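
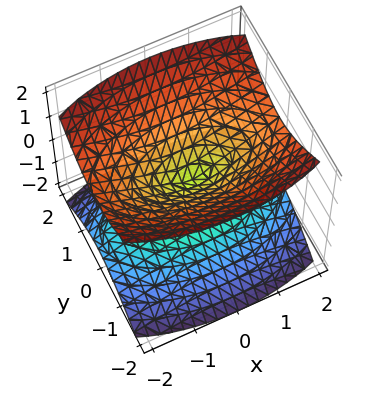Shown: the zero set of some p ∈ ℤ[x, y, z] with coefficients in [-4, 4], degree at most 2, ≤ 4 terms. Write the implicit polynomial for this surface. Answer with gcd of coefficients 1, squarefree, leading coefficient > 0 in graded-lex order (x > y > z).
1. There are 2 components.
2. The degree is 2 — two nappes meeting at a single point; a quadric.
3. Symmetries: it's symmetric under z → −z, forcing even powers of z; it's symmetric under x → −x, forcing even powers of x; the y ↦ −y reflection is a symmetry, so y appears only in even powers.
4. From the visible intercepts: one y-axis crossing is at y = 0; it meets the x-axis at x = 0 (among the integer gridlines).
5. The integer polynomial consistent with all of this is the stated p.

x^2 + 3*y^2 - 3*z^2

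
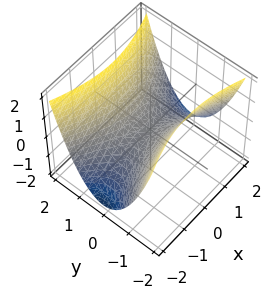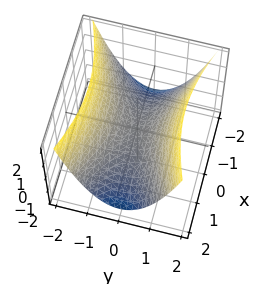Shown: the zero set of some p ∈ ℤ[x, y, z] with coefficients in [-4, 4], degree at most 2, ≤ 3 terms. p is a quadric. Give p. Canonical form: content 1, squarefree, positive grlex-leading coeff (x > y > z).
x^2 - 3*y^2 + 3*z

First, deg p = 2.
Next, symmetries: mirror symmetry x ↦ −x ⇒ only even powers of x; the y ↦ −y reflection is a symmetry, so y appears only in even powers.
Next, from the visible intercepts: it meets the x-axis at x = 0 (among the integer gridlines); it meets the z-axis at z = 0 (among the integer gridlines); one y-axis crossing is at y = 0.
Finally, together with the visible shape, these determine p as stated.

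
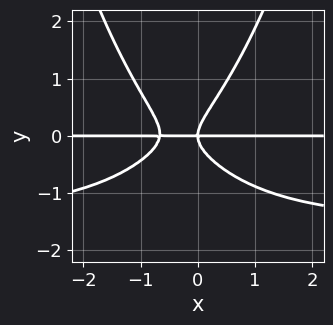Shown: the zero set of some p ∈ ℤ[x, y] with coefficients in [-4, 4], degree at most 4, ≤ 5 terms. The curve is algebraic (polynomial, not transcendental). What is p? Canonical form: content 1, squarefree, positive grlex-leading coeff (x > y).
2*x^2*y^2 + 3*x^2*y + x*y^2 - 3*y^3 + 2*x*y

(a) Degree: the shape is more complex than any degree-3 curve, so deg p = 4.
(b) Observable constraints: the visible x-axis segment lies entirely on the curve; it crosses the y-axis at the gridline y = 0.
(c) Together with the visible shape, these determine p as stated.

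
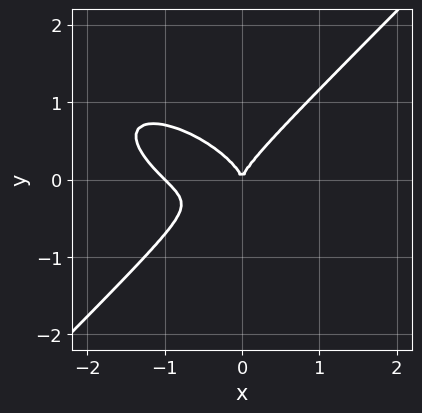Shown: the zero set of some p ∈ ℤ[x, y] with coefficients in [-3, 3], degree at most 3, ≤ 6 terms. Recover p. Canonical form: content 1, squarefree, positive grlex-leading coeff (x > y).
x^3 + x^2*y - 2*y^3 + x^2

(a) The degree is 3 — a generic line meets the curve in up to 3 points.
(b) Against the integer gridlines: it meets the y-axis at y = 0 (among the integer gridlines); the x-axis gridline crossings are at x ∈ {-1, 0}.
(c) Putting this together gives p.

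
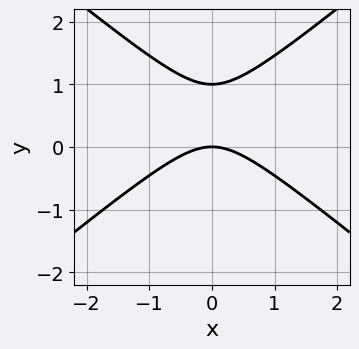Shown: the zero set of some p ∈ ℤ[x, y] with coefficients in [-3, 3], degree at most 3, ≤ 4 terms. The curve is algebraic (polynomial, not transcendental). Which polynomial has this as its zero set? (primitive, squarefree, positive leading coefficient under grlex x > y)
The degree is 2 — no degree-1 curve has this shape.
Symmetries: the x ↦ −x reflection is a symmetry, so x appears only in even powers.
Observable constraints: among the integer gridlines, it crosses the y-axis at y ∈ {0, 1}; one x-axis crossing is at x = 0.
Solving for integer coefficients yields p as stated.

2*x^2 - 3*y^2 + 3*y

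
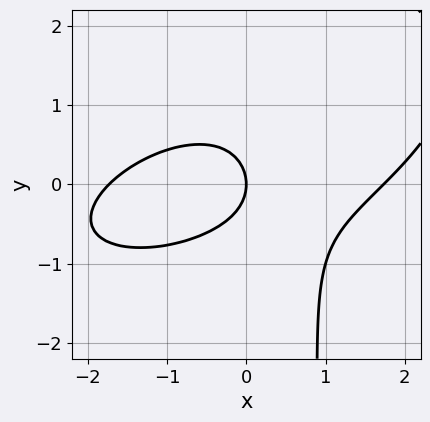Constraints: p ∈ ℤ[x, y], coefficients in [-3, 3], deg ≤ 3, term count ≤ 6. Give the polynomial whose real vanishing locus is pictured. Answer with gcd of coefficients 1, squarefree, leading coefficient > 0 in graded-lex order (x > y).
First, the degree is 3 — the shape is more complex than any degree-2 curve.
Then, checking where it meets the axes: one x-axis crossing is at x = 0; it crosses the y-axis at the gridline y = 0.
Finally, these observations pin down the coefficients.

x^3 - 2*x^2*y + 3*x*y^2 - 3*y^2 - 3*x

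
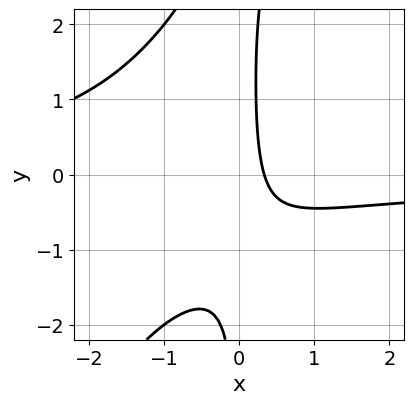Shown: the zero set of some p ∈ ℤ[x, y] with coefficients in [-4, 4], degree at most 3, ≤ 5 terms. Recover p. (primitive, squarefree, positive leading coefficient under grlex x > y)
2*x^2*y - x*y^2 + 2*x*y + 3*x - 1

1. The degree is 3 — the shape is more complex than any degree-2 curve.
2. From the axis intercepts and sections: it misses every integer gridline on the y-axis.
3. Assembling these constraints gives the stated polynomial.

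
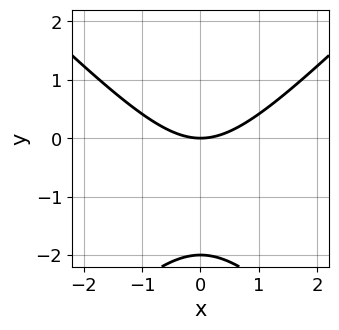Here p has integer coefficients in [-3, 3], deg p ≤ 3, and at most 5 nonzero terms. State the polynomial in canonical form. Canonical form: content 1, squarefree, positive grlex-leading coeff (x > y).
First, deg p = 2.
Then, symmetries: it's symmetric under x → −x, forcing even powers of x.
Then, checking where it meets the axes: the y-axis gridline crossings are at y ∈ {-2, 0}; one x-axis crossing is at x = 0.
Finally, matching integer coefficients to the picture gives p.

x^2 - y^2 - 2*y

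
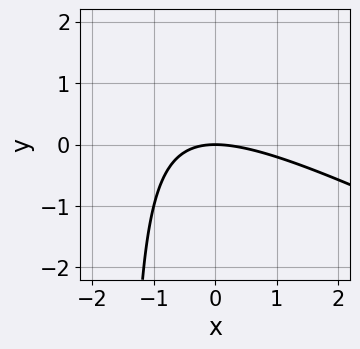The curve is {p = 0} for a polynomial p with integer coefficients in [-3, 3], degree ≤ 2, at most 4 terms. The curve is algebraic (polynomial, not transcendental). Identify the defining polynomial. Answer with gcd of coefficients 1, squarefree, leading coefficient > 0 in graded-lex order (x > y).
x^2 + 2*x*y + 3*y

The degree is 2 — no degree-1 curve has this shape.
From the visible intercepts: one x-axis crossing is at x = 0; it meets the y-axis at y = 0 (among the integer gridlines).
Together with the visible shape, these determine p as stated.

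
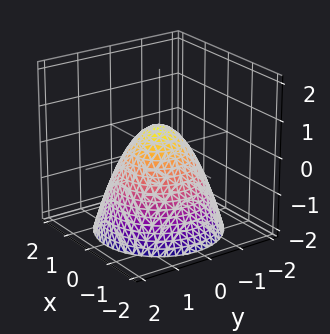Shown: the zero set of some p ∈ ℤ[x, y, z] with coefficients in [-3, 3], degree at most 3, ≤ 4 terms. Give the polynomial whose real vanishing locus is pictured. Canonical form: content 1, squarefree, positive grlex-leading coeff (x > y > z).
3*x^2 + 3*y^2 + 3*z - 2

(a) The degree is 2 — no degree-1 surface has this shape.
(b) Symmetries: rotational symmetry about the z-axis ⇒ p depends on x, y only through x² + y².
(c) From the axis intercepts and sections: a circular section at z = 0 has radius between 0 and 1.
(d) Matching integer coefficients to the picture gives p.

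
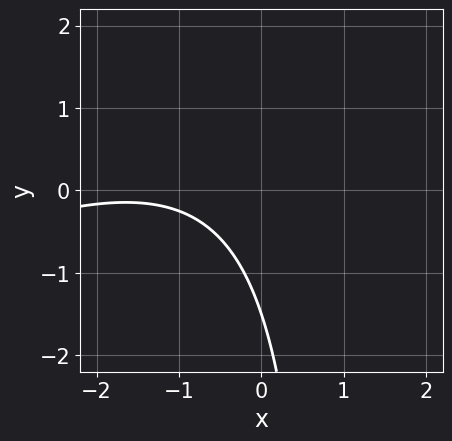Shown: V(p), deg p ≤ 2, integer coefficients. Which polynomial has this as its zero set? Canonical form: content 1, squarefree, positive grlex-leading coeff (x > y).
x^2 - 2*x*y + 3*x + 2*y + 3

The degree is 2 — a generic line meets the curve in up to 2 points.
From the visible intercepts: it misses every integer gridline on the x-axis.
Together with the visible shape, these determine p as stated.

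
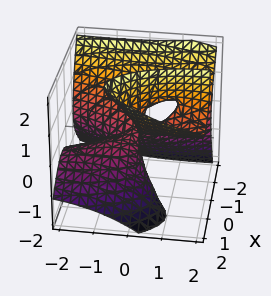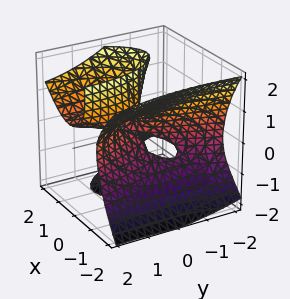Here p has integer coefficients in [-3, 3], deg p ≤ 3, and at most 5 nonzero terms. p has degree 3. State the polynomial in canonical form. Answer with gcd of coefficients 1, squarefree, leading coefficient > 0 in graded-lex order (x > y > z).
3*x^3 - 2*x*y*z - 3*x*z^2 + y^2 - 3*y*z

1. Degree: a generic line meets the surface in up to 3 points, so deg p = 3.
2. Checking where it meets the axes: one y-axis crossing is at y = 0; it meets the x-axis at x = 0 (among the integer gridlines); every point of the z-axis in the box is on the surface.
3. Fitting integer coefficients to these (and the overall shape) gives p.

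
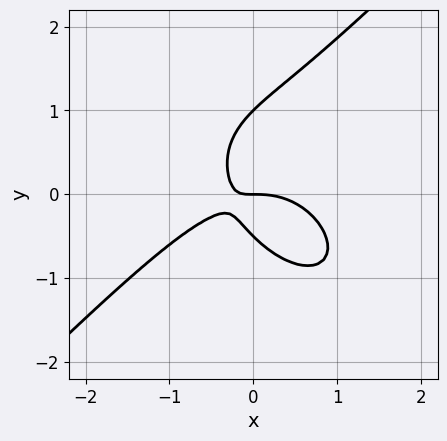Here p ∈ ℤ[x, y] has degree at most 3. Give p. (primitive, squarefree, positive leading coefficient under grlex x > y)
First, degree: no degree-2 curve has this shape, so deg p = 3.
Next, against the integer gridlines: it crosses the x-axis at the gridline x = 0; among the integer gridlines, it crosses the y-axis at y ∈ {0, 1}.
Finally, these observations pin down the coefficients.

2*x^3 - 2*y^3 + 3*x*y + y^2 + y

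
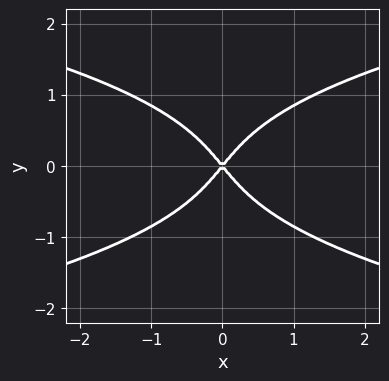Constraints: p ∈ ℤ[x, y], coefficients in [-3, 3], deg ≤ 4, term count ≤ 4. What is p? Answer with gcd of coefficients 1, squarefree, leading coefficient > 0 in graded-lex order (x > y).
(a) deg p = 4. The shape is more complex than any degree-3 curve.
(b) Symmetries: mirror symmetry x ↦ −x ⇒ only even powers of x; it's symmetric under y → −y, forcing even powers of y.
(c) Against the integer gridlines: it meets the y-axis at y = 0 (among the integer gridlines); it crosses the x-axis at the gridline x = 0.
(d) Putting this together gives p.

3*y^4 - 3*x^2 + 2*y^2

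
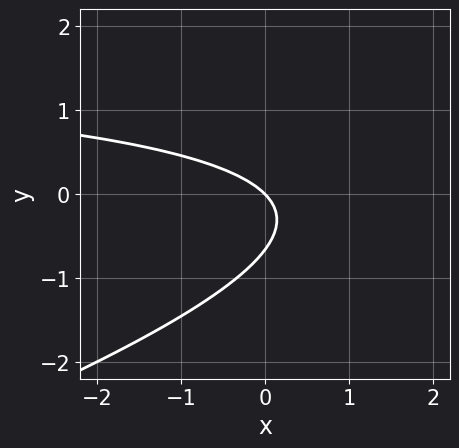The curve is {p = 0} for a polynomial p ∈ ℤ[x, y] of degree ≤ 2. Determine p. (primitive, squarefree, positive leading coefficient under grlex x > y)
x*y - 3*y^2 - 2*x - 2*y

1. Degree: no degree-1 curve has this shape, so deg p = 2.
2. Observable constraints: it meets the x-axis at x = 0 (among the integer gridlines); one y-axis crossing is at y = 0.
3. Fitting integer coefficients to these (and the overall shape) gives p.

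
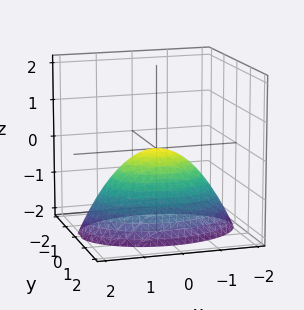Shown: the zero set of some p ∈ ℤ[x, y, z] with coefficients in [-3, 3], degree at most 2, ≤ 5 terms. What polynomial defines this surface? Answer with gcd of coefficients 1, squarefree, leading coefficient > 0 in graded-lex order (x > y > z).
First, the degree is 2 — a single bowl opening along one axis; a quadric.
Then, symmetries: it's symmetric under y → −y, forcing even powers of y; it's symmetric under x → −x, forcing even powers of x.
Then, observable constraints: one z-axis crossing is at z = 0; it crosses the x-axis at the gridline x = 0.
Finally, the integer polynomial consistent with all of this is the stated p.

x^2 + 2*y^2 + 2*z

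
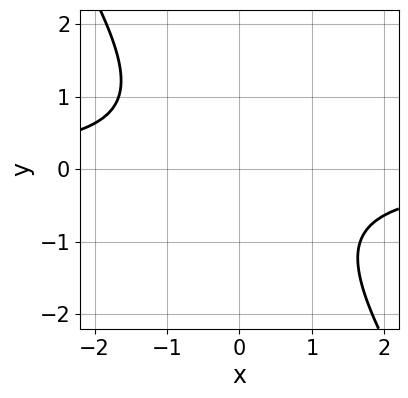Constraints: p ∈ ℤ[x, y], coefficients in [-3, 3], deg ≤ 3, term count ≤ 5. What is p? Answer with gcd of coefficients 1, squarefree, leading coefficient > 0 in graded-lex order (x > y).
deg p = 2. No degree-1 curve has this shape.
From the visible intercepts: it misses every integer gridline on the x-axis; no y-intercept at any integer in the box.
Solving for integer coefficients yields p as stated.

3*x*y + 2*y^2 + 3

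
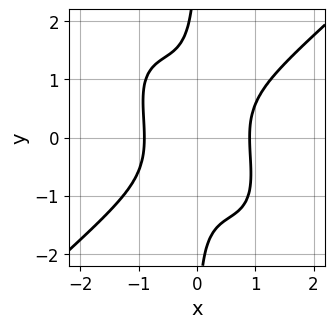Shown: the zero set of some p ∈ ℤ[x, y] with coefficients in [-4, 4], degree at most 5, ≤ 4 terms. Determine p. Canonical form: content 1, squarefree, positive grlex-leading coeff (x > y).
deg p = 4. The shape is more complex than any degree-3 curve.
Checking where it meets the axes: no y-intercept at any integer in the box.
Assembling these constraints gives the stated polynomial.

3*x^4 - 2*x^2*y^2 - 2*x*y^3 - 2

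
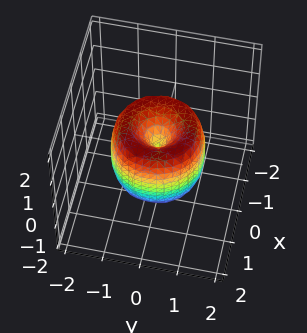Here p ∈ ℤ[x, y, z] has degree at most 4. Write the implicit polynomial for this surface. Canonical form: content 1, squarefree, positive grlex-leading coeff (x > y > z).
2*x^4 + 4*x^2*y^2 + 2*y^4 - 3*x^2 - 3*y^2 + z^2

First, deg p = 4. A generic line meets the surface in up to 4 points.
Next, symmetry: every cross-section ⟂ z is a circle, so x, y appear only via x² + y².
Then, observable constraints: one z-axis crossing is at z = 0; it crosses the x-axis at the gridline x = 0.
Finally, together with the visible shape, these determine p as stated.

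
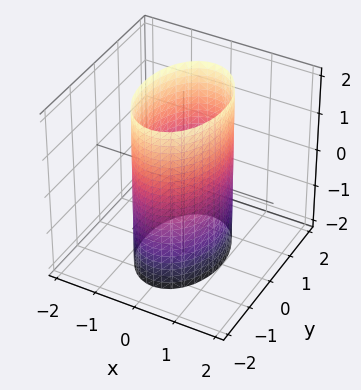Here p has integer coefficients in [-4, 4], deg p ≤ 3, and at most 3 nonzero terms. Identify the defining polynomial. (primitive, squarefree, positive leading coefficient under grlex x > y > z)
First, deg p = 2.
Then, symmetries: mirror symmetry y ↦ −y ⇒ only even powers of y; the x ↦ −x reflection is a symmetry, so x appears only in even powers; it's symmetric under z → −z, forcing even powers of z.
Next, from the axis intercepts and sections: the surface avoids every integer z-axis point in the box; the x-axis gridline crossings are at x ∈ {-1, 1}.
Finally, solving for integer coefficients yields p as stated.

2*x^2 + y^2 - 2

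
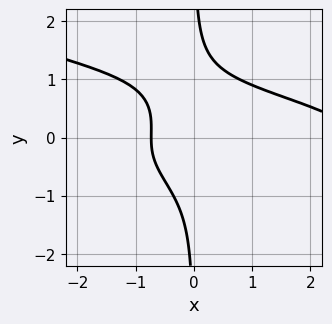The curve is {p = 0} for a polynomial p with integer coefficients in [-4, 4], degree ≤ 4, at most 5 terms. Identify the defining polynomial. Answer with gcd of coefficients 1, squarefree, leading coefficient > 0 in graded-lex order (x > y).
x^2*y^2 + 3*x*y^3 + x^2 - 2*x - 2

(a) deg p = 4.
(b) From the axis intercepts and sections: it misses every integer gridline on the y-axis.
(c) Putting this together gives p.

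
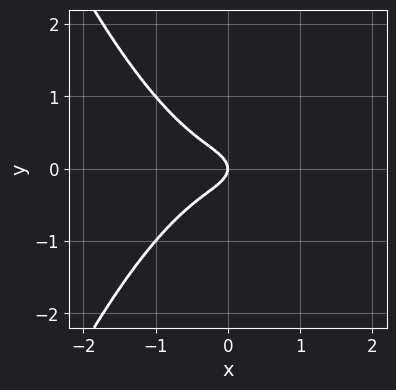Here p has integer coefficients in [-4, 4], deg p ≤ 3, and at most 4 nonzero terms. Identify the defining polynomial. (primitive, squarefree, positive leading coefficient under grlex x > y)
First, degree: the shape is more complex than any degree-2 curve, so deg p = 3.
Next, symmetries: mirror symmetry y ↦ −y ⇒ only even powers of y.
Then, against the integer gridlines: one x-axis crossing is at x = 0; it crosses the y-axis at the gridline y = 0.
Finally, these observations pin down the coefficients.

2*x^3 + 3*y^2 + x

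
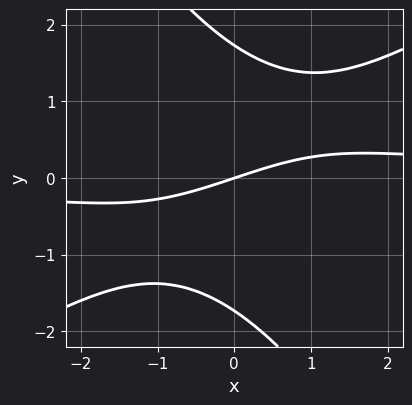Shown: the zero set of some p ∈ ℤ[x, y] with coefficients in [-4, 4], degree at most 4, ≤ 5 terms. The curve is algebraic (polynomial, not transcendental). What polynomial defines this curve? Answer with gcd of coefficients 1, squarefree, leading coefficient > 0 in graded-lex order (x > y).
Degree: the shape is more complex than any degree-2 curve, so deg p = 3.
From the axis intercepts and sections: it meets the x-axis at x = 0 (among the integer gridlines); it meets the y-axis at y = 0 (among the integer gridlines).
Matching integer coefficients to the picture gives p.

x^2*y - x*y^2 - y^3 - x + 3*y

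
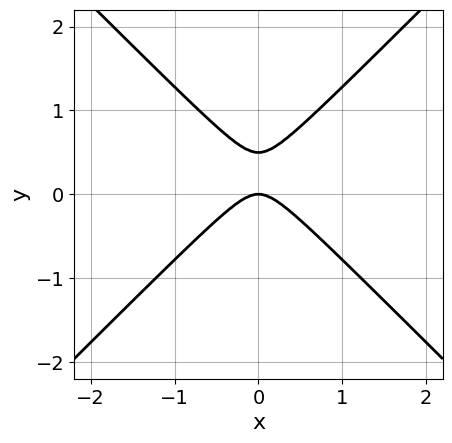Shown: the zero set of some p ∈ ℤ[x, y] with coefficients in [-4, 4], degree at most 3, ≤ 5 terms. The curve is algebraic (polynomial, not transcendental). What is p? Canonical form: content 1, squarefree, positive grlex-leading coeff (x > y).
2*x^2 - 2*y^2 + y

1. The degree is 2 — the shape is more complex than any degree-1 curve.
2. Symmetries: mirror symmetry x ↦ −x ⇒ only even powers of x.
3. Against the integer gridlines: it crosses the y-axis at the gridline y = 0; it crosses the x-axis at the gridline x = 0.
4. Solving for integer coefficients yields p as stated.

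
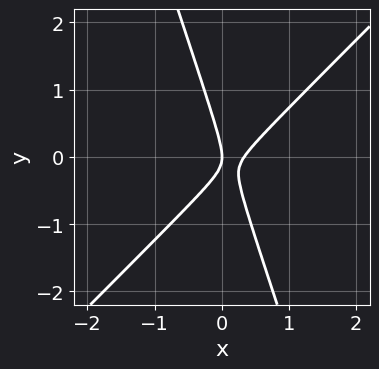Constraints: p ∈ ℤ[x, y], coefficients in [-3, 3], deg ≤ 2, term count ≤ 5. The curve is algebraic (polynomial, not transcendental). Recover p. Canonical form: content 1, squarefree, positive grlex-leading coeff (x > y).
3*x^2 - 2*x*y - y^2 - x

The degree is 2 — a generic line meets the curve in up to 2 points.
Reading off the gridlines: it crosses the y-axis at the gridline y = 0; it crosses the x-axis at the gridline x = 0.
Matching integer coefficients to the picture gives p.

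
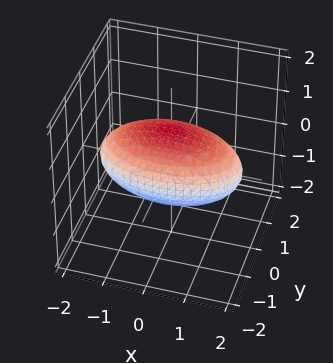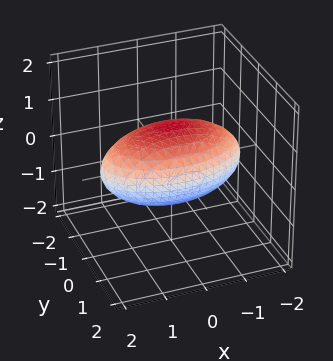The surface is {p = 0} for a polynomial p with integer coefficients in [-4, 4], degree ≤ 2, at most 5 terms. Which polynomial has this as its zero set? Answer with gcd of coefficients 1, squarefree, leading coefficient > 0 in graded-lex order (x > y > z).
The degree is 2 — a closed, bounded, convex surface; a quadric.
Symmetries: it's symmetric under z → −z, forcing even powers of z; it's symmetric under y → −y, forcing even powers of y; it's symmetric under x → −x, forcing even powers of x.
Against the integer gridlines: among the integer gridlines, it crosses the y-axis at y ∈ {-1, 1}; the z-axis gridline crossings are at z ∈ {-1, 1}.
Fitting integer coefficients to these (and the overall shape) gives p.

x^2 + 3*y^2 + 3*z^2 - 3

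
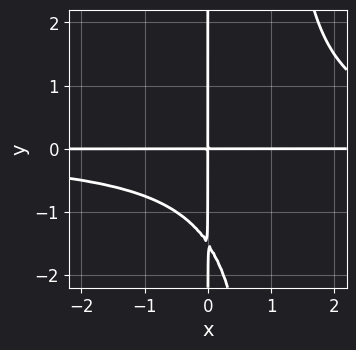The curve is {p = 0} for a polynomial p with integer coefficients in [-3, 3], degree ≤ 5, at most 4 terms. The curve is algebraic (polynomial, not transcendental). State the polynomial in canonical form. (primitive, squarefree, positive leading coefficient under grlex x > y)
2*x^2*y^2 - 2*x*y^2 - 3*x*y

First, degree: a generic line meets the curve in up to 4 points, so deg p = 4.
Next, checking where it meets the axes: the visible x-axis segment lies entirely on the curve; the visible y-axis segment lies entirely on the curve.
Finally, these observations pin down the coefficients.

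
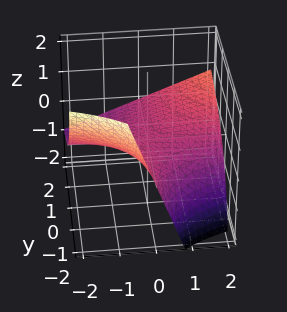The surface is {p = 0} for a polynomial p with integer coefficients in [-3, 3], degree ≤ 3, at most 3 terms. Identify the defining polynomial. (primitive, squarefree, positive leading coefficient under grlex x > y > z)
First, degree: the shape is more complex than any degree-1 surface, so deg p = 2.
Next, against the integer gridlines: every point of the y-axis in the box is on the surface; one z-axis crossing is at z = 0; the visible x-axis segment lies entirely on the surface.
Finally, these observations pin down the coefficients.

x*y - y*z - 3*z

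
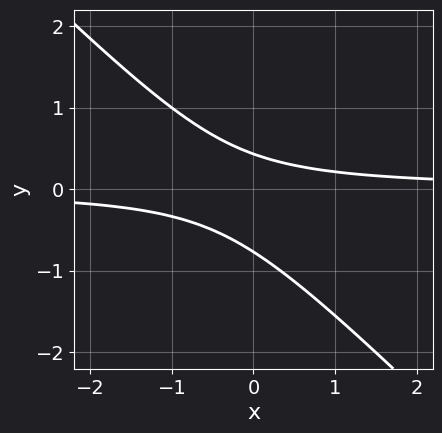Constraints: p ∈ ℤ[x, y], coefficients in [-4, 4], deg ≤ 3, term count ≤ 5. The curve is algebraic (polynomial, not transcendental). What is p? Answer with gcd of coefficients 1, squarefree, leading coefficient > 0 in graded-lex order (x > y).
(a) Degree: no degree-1 curve has this shape, so deg p = 2.
(b) From the visible intercepts: the curve avoids every integer x-axis point in the box.
(c) Matching integer coefficients to the picture gives p.

3*x*y + 3*y^2 + y - 1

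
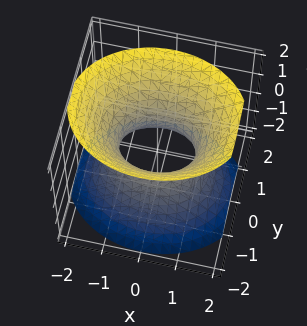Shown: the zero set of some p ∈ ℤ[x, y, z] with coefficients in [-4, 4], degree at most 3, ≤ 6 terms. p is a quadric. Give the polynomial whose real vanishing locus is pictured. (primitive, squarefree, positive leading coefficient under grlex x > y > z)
Degree: an hourglass — one-sheet hyperboloid; a quadric, so deg p = 2.
Symmetries: mirror symmetry z ↦ −z ⇒ only even powers of z; mirror symmetry x ↦ −x ⇒ only even powers of x; it's symmetric under y → −y, forcing even powers of y.
Checking where it meets the axes: the surface avoids every integer z-axis point in the box; the x-axis gridline crossings are at x ∈ {-1, 1}.
These observations pin down the coefficients.

2*x^2 + 3*y^2 - 2*z^2 - 2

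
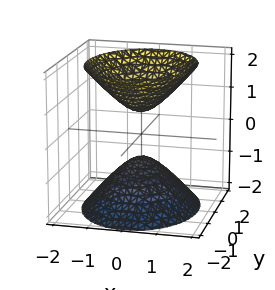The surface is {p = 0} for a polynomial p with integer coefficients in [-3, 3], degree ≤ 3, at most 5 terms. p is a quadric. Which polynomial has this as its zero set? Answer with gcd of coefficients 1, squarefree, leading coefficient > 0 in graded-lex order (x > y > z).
3*x^2 + 2*y^2 - 2*z^2 + 1

First, the picture has 2 separate pieces. They look like related sheets of one shape, so recover p as a whole.
Then, the degree is 2 — two separate bowl-shaped sheets opening away from each other; a quadric.
Next, symmetries: the z ↦ −z reflection is a symmetry, so z appears only in even powers; it's symmetric under x → −x, forcing even powers of x; mirror symmetry y ↦ −y ⇒ only even powers of y.
Next, reading off the gridlines: no y-intercept at any integer in the box; it misses every integer gridline on the x-axis.
Finally, assembling these constraints gives the stated polynomial.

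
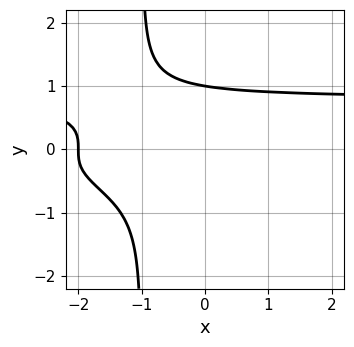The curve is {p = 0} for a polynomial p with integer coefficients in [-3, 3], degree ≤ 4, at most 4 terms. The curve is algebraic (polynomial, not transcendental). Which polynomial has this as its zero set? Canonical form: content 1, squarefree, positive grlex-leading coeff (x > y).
2*x*y^3 + 2*y^3 - x - 2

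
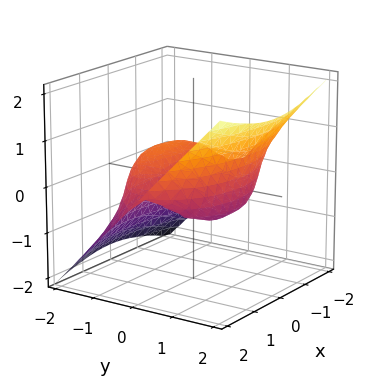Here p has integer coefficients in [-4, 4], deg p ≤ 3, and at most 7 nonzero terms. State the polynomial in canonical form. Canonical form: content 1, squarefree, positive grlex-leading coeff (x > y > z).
The degree is 3 — the shape is more complex than any degree-2 surface.
Reading off the gridlines: the visible x-axis segment lies entirely on the surface; it crosses the z-axis at the gridline z = 0.
These observations pin down the coefficients.

x^2*y + 2*y^3 - 2*z^3 - 3*y - z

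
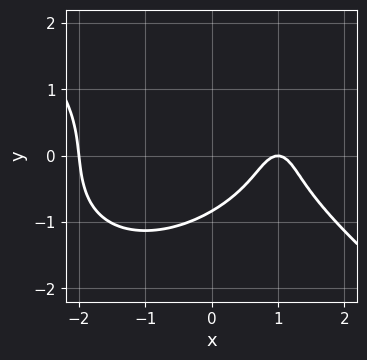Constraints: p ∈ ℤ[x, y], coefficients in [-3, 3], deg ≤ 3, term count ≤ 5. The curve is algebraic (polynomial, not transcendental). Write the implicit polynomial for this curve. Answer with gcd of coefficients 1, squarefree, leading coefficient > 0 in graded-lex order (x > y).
x^3 + 2*y^3 - 3*x + y + 2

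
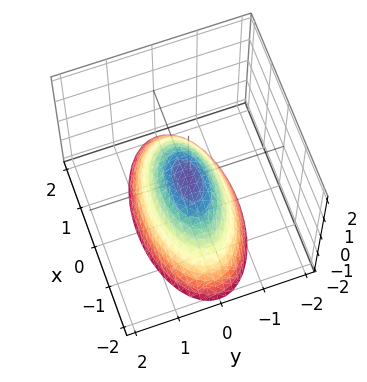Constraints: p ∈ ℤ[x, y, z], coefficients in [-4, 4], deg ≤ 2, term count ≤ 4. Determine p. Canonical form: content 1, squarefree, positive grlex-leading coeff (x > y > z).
x^2 + 3*y^2 + 2*z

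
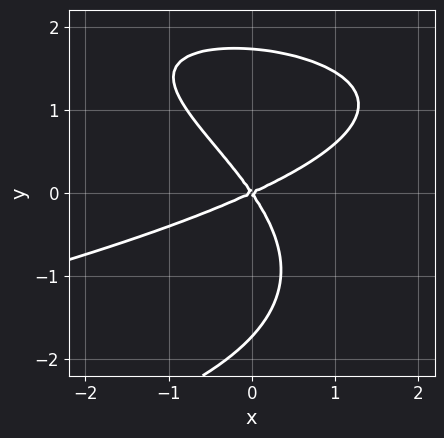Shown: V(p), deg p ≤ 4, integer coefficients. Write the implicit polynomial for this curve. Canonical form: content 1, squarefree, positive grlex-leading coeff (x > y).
Degree: the shape is more complex than any degree-3 curve, so deg p = 4.
Against the integer gridlines: one y-axis crossing is at y = 0; it meets the x-axis at x = 0 (among the integer gridlines).
Matching integer coefficients to the picture gives p.

y^4 + 2*x*y^2 + 2*x^2 - 3*x*y - 3*y^2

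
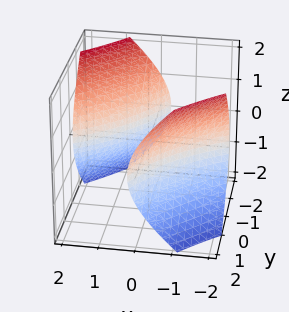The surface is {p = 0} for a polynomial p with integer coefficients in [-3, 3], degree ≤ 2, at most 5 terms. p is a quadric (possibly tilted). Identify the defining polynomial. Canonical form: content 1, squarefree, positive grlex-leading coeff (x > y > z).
x^2 - 3*x*y + y^2 - 2*z^2 - 3

(a) I count 2 distinct pieces.
(b) The degree is 2 — a generic line meets the surface in up to 2 points.
(c) Reading off the gridlines: no z-intercept at any integer in the box.
(d) Fitting integer coefficients to these (and the overall shape) gives p.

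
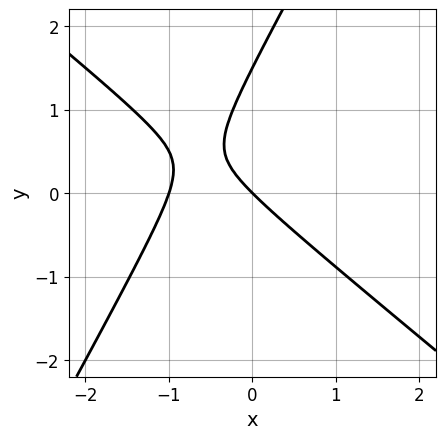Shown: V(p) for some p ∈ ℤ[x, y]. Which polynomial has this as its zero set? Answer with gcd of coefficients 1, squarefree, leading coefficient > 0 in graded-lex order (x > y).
(a) The degree is 2 — the shape is more complex than any degree-1 curve.
(b) Reading off the gridlines: the x-axis gridline crossings are at x ∈ {-1, 0}; it meets the y-axis at y = 0 (among the integer gridlines).
(c) Putting this together gives p.

3*x^2 + 2*x*y - 2*y^2 + 3*x + 3*y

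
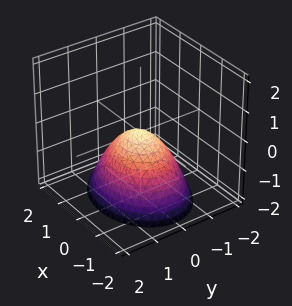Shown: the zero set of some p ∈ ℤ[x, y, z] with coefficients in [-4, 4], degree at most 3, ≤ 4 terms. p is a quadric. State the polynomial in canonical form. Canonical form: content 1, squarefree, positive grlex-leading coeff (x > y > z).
The degree is 2 — a single bowl opening along one axis; a quadric.
Symmetries: the y ↦ −y reflection is a symmetry, so y appears only in even powers; it's symmetric under x → −x, forcing even powers of x.
Observable constraints: it meets the z-axis at z = 0 (among the integer gridlines); it crosses the y-axis at the gridline y = 0; it meets the x-axis at x = 0 (among the integer gridlines).
Matching integer coefficients to the picture gives p.

2*x^2 + 3*y^2 + 3*z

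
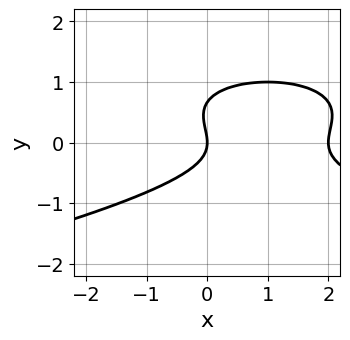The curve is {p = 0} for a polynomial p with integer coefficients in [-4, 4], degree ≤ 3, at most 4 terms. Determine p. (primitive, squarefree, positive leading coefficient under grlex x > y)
First, the degree is 3 — no degree-2 curve has this shape.
Next, against the integer gridlines: among the integer gridlines, it crosses the x-axis at x ∈ {0, 2}; it meets the y-axis at y = 0 (among the integer gridlines).
Finally, these observations pin down the coefficients.

3*y^3 + x^2 - 2*y^2 - 2*x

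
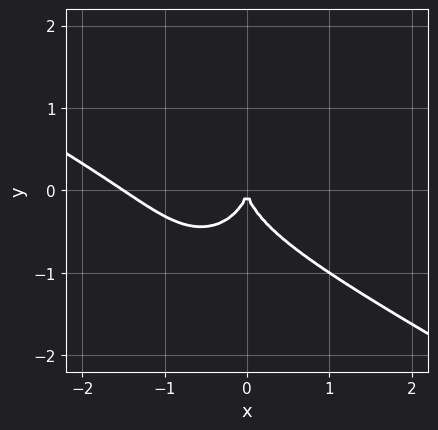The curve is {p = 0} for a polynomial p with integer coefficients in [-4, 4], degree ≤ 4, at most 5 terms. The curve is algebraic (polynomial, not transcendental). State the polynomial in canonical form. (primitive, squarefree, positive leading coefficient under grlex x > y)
deg p = 3. The shape is more complex than any degree-2 curve.
Checking where it meets the axes: it crosses the x-axis at the gridline x = 0; one y-axis crossing is at y = 0.
Fitting integer coefficients to these (and the overall shape) gives p.

2*x^3 + 3*x^2*y + 2*y^3 + 3*x^2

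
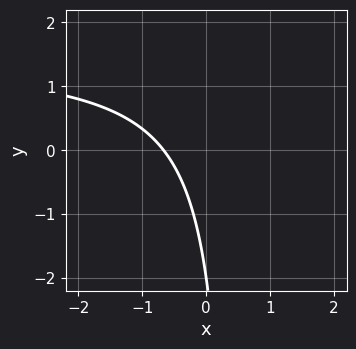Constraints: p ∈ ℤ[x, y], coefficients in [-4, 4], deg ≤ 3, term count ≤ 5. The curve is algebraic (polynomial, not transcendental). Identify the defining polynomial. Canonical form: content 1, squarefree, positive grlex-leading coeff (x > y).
2*x*y - 3*x - y - 2

deg p = 2. A generic line meets the curve in up to 2 points.
Reading off the gridlines: it meets the y-axis at y = -2 (among the integer gridlines).
Solving for integer coefficients yields p as stated.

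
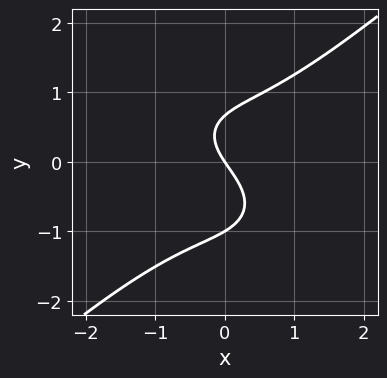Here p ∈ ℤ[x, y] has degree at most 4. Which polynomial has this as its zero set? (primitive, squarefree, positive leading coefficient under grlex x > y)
1. Degree: a generic line meets the curve in up to 3 points, so deg p = 3.
2. Reading off the gridlines: among the integer gridlines, it crosses the y-axis at y ∈ {-1, 0}; it meets the x-axis at x = 0 (among the integer gridlines).
3. Solving for integer coefficients yields p as stated.

2*x^3 - 3*y^3 - y^2 + 3*x + 2*y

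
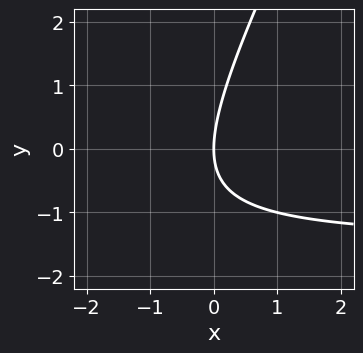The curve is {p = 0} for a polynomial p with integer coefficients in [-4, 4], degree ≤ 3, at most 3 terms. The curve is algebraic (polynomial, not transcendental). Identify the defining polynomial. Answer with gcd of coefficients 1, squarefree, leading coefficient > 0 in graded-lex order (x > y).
First, deg p = 2. No degree-1 curve has this shape.
Next, reading off the gridlines: one x-axis crossing is at x = 0; it meets the y-axis at y = 0 (among the integer gridlines).
Finally, putting this together gives p.

2*x*y - y^2 + 3*x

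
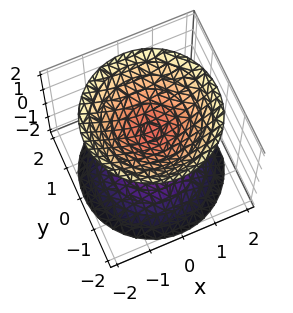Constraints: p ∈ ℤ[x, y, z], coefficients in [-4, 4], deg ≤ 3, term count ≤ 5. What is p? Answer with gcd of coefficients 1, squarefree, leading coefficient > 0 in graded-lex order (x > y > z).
2*x^2 + 2*y^2 - 2*z^2 + 1

1. The picture has 2 separate pieces.
2. Degree: two separate bowl-shaped sheets opening away from each other; a quadric, so deg p = 2.
3. Symmetries: mirror symmetry z ↦ −z ⇒ only even powers of z; rotational symmetry about the z-axis ⇒ p depends on x, y only through x² + y².
4. From the axis intercepts and sections: it misses every integer gridline on the x-axis; a circular section at z = -1 has radius between 0 and 1; no y-intercept at any integer in the box.
5. Solving for integer coefficients yields p as stated.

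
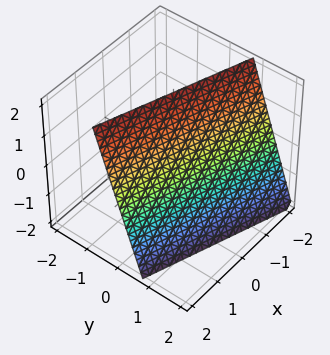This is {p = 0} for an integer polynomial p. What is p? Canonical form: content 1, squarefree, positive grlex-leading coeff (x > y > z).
x + 3*y + z - 2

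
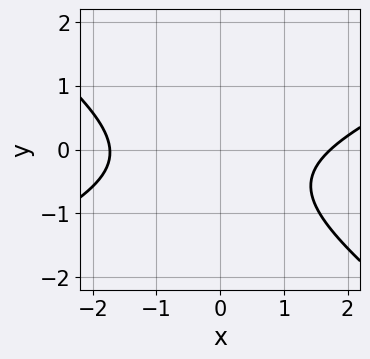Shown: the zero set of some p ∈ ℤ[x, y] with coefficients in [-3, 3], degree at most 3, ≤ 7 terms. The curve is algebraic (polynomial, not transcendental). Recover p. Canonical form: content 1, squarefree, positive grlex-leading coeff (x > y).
x^2 - x*y - 3*y^2 - 2*y - 3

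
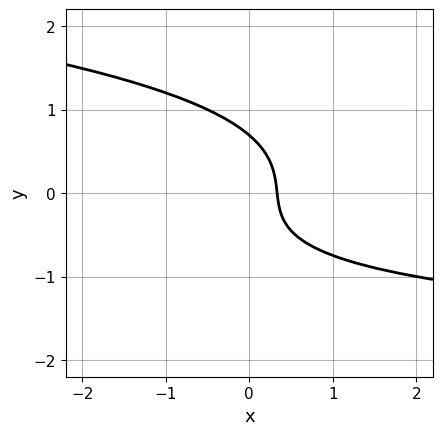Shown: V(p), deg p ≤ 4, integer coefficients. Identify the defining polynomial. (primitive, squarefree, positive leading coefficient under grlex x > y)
3*y^3 + x*y + 3*x - 1

1. The degree is 3 — no degree-2 curve has this shape.
2. Solving for integer coefficients yields p as stated.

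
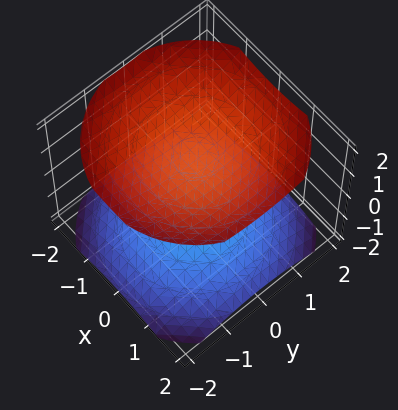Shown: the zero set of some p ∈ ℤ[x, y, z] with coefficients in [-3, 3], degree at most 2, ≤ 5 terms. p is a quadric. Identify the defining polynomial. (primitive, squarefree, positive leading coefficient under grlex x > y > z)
x^2 + y^2 - 2*z^2 + 3

First, there are 2 components. They look like related sheets of one shape, so recover p as a whole.
Next, degree: two separate bowl-shaped sheets opening away from each other; a quadric, so deg p = 2.
Next, symmetries: it's symmetric under z → −z, forcing even powers of z; rotational symmetry about the z-axis ⇒ p depends on x, y only through x² + y².
Next, checking where it meets the axes: it misses every integer gridline on the x-axis; no y-intercept at any integer in the box.
Finally, fitting integer coefficients to these (and the overall shape) gives p.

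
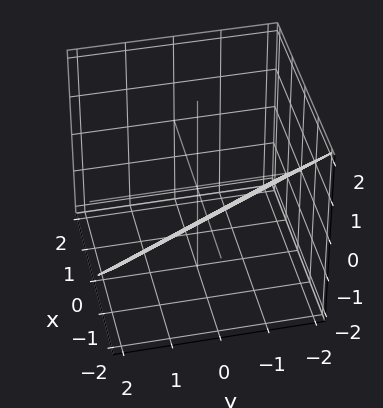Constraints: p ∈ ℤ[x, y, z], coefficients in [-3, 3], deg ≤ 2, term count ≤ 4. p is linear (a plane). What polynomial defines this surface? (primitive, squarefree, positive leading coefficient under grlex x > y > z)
2*x + y + 2*z + 2

(a) The degree is 1 — every cross-section is a straight line — this is a plane.
(b) Reading off the gridlines: it crosses the z-axis at the gridline z = -1; one x-axis crossing is at x = -1; it crosses the y-axis at the gridline y = -2.
(c) Putting this together gives p.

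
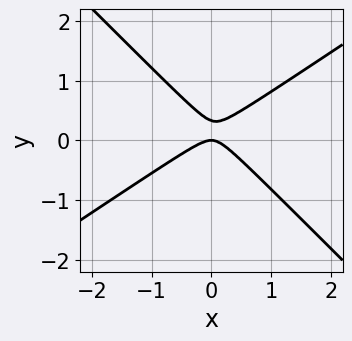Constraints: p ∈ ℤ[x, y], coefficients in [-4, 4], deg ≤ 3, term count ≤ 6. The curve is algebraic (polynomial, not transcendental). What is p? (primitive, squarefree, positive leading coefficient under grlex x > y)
2*x^2 - x*y - 3*y^2 + y

1. The degree is 2 — a generic line meets the curve in up to 2 points.
2. Checking where it meets the axes: one y-axis crossing is at y = 0; it crosses the x-axis at the gridline x = 0.
3. These observations pin down the coefficients.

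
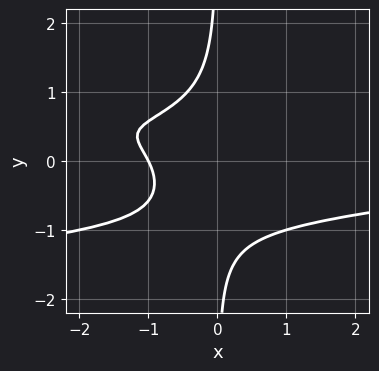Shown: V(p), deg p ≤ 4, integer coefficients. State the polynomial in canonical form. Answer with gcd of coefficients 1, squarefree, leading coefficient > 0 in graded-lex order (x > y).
1. The degree is 4 — the shape is more complex than any degree-3 curve.
2. Against the integer gridlines: it meets the x-axis at x = -1 (among the integer gridlines); the curve avoids every integer y-axis point in the box.
3. Together with the visible shape, these determine p as stated.

3*x*y^3 + x^2*y + 2*x + 2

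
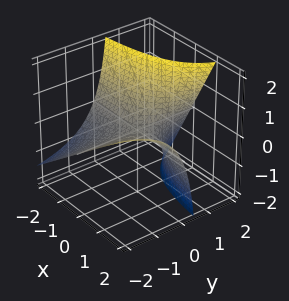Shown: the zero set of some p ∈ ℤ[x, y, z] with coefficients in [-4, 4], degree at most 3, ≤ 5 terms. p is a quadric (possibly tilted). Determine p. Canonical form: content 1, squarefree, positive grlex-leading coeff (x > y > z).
First, degree: a generic line meets the surface in up to 2 points, so deg p = 2.
Then, from the axis intercepts and sections: the visible x-axis segment lies entirely on the surface; it meets the z-axis at z = 0 (among the integer gridlines); every point of the y-axis in the box is on the surface.
Finally, solving for integer coefficients yields p as stated.

x*y - y*z + z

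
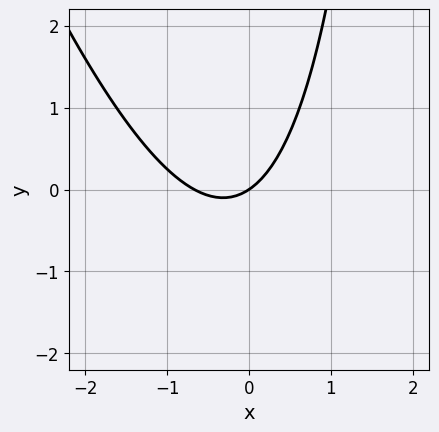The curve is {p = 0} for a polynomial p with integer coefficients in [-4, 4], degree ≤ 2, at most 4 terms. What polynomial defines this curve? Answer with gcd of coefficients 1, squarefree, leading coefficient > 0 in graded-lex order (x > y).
Degree: the shape is more complex than any degree-1 curve, so deg p = 2.
Checking where it meets the axes: it meets the y-axis at y = 0 (among the integer gridlines); one x-axis crossing is at x = 0.
Solving for integer coefficients yields p as stated.

3*x^2 + x*y + 2*x - 3*y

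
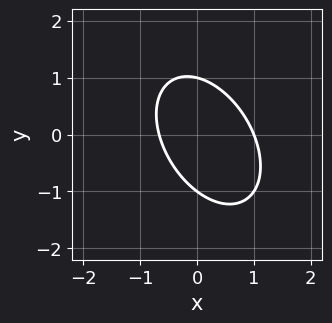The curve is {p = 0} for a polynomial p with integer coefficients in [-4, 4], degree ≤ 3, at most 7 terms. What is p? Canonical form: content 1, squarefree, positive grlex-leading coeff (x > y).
(a) Degree: a generic line meets the curve in up to 2 points, so deg p = 2.
(b) From the visible intercepts: one x-axis crossing is at x = 1; among the integer gridlines, it crosses the y-axis at y ∈ {-1, 1}.
(c) Assembling these constraints gives the stated polynomial.

3*x^2 + 2*x*y + 2*y^2 - x - 2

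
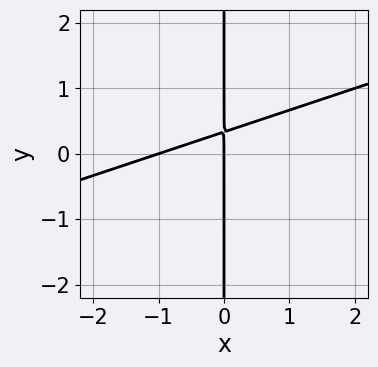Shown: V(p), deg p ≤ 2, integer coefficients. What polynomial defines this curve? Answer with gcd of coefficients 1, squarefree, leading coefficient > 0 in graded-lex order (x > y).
(a) Degree: no degree-1 curve has this shape, so deg p = 2.
(b) Observable constraints: the x-axis gridline crossings are at x ∈ {-1, 0}; the visible y-axis segment lies entirely on the curve.
(c) Solving for integer coefficients yields p as stated.

x^2 - 3*x*y + x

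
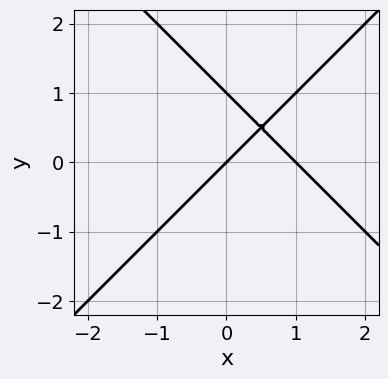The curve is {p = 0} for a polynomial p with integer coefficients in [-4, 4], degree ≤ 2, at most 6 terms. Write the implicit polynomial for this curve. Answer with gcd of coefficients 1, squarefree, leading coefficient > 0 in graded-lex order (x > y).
The degree is 2 — no degree-1 curve has this shape.
Reading off the gridlines: among the integer gridlines, it crosses the y-axis at y ∈ {0, 1}; among the integer gridlines, it crosses the x-axis at x ∈ {0, 1}.
The integer polynomial consistent with all of this is the stated p.

x^2 - y^2 - x + y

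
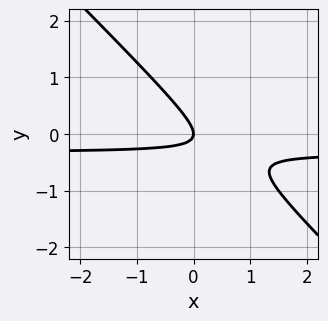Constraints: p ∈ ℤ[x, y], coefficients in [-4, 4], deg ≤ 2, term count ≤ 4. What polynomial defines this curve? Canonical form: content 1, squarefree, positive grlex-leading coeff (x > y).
3*x*y + 3*y^2 + x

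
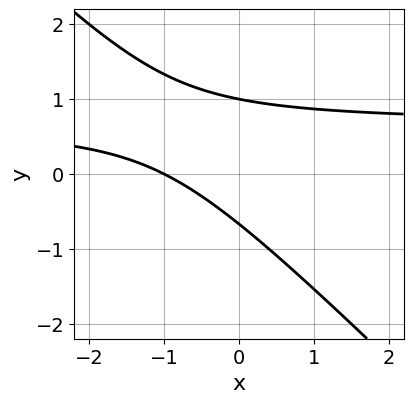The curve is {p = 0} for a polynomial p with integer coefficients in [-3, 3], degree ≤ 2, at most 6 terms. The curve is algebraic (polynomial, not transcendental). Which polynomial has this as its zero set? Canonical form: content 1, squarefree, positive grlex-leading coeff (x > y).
3*x*y + 3*y^2 - 2*x - y - 2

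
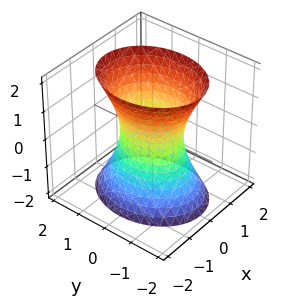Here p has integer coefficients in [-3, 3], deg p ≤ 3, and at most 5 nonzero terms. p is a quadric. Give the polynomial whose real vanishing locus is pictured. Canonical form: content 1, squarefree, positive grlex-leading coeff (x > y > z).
First, deg p = 2. An hourglass — one-sheet hyperboloid; a quadric.
Next, symmetries: the y ↦ −y reflection is a symmetry, so y appears only in even powers; it's symmetric under z → −z, forcing even powers of z; mirror symmetry x ↦ −x ⇒ only even powers of x.
Then, against the integer gridlines: no z-intercept at any integer in the box; among the integer gridlines, it crosses the y-axis at y ∈ {-1, 1}.
Finally, the integer polynomial consistent with all of this is the stated p.

3*x^2 + 2*y^2 - z^2 - 2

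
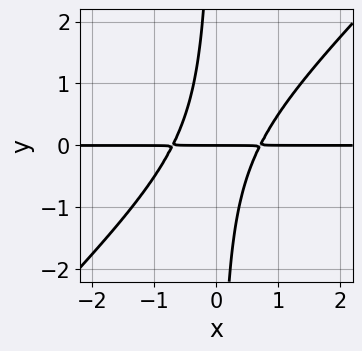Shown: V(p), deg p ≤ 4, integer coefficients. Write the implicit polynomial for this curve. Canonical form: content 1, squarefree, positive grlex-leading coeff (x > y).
deg p = 3.
Reading off the gridlines: it crosses the y-axis at the gridline y = 0; the visible x-axis segment lies entirely on the curve.
The integer polynomial consistent with all of this is the stated p.

2*x^2*y - 2*x*y^2 - y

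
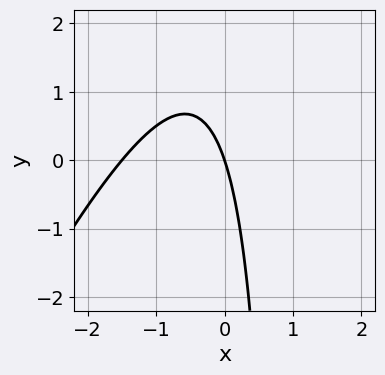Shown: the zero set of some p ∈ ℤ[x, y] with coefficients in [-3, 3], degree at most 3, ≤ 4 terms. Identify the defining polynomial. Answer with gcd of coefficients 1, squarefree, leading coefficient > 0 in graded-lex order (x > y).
2*x^2 - x*y + 3*x + y

Degree: a generic line meets the curve in up to 2 points, so deg p = 2.
Against the integer gridlines: it meets the x-axis at x = 0 (among the integer gridlines); it meets the y-axis at y = 0 (among the integer gridlines).
Together with the visible shape, these determine p as stated.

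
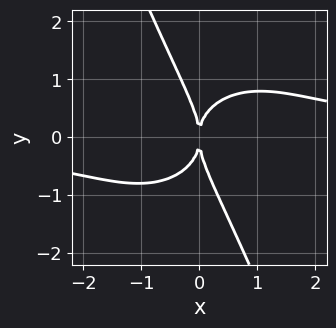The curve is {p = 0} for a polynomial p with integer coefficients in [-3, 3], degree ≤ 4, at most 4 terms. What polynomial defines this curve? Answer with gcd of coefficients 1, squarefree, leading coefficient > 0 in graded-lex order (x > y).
(a) The degree is 4 — a generic line meets the curve in up to 4 points.
(b) Observable constraints: it meets the x-axis at x = 0 (among the integer gridlines); it crosses the y-axis at the gridline y = 0.
(c) Putting this together gives p.

2*x^3*y + 2*x*y^3 + y^4 - 3*x^2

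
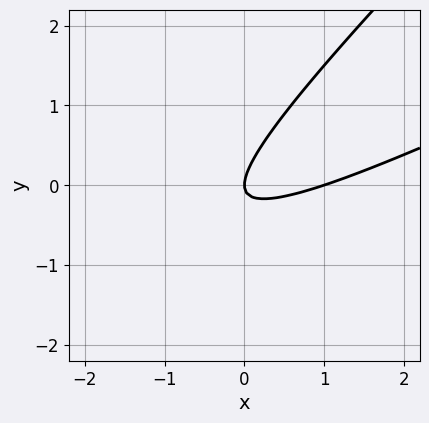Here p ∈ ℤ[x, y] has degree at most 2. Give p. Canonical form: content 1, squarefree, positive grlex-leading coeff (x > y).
x^2 - 3*x*y + 2*y^2 - x

1. deg p = 2. The shape is more complex than any degree-1 curve.
2. From the axis intercepts and sections: one y-axis crossing is at y = 0; among the integer gridlines, it crosses the x-axis at x ∈ {0, 1}.
3. Solving for integer coefficients yields p as stated.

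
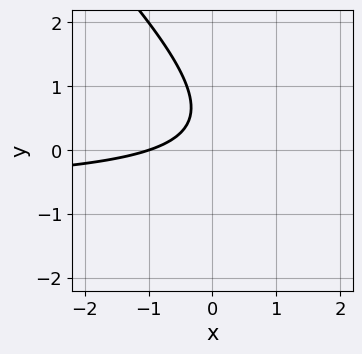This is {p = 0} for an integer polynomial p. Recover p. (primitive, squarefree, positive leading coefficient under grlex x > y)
3*x*y + 3*y^2 + 2*x - 3*y + 2

First, deg p = 2. No degree-1 curve has this shape.
Then, checking where it meets the axes: one x-axis crossing is at x = -1; it misses every integer gridline on the y-axis.
Finally, these observations pin down the coefficients.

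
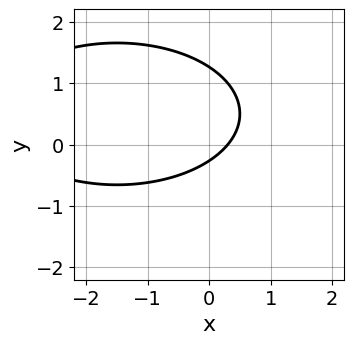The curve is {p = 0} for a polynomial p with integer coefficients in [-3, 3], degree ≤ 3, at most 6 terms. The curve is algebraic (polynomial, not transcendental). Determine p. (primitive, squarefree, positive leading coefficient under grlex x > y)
x^2 + 3*y^2 + 3*x - 3*y - 1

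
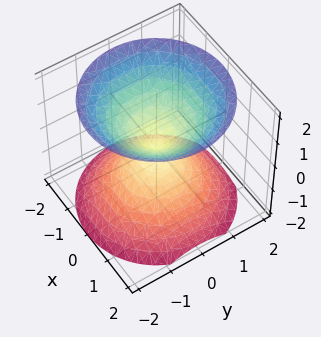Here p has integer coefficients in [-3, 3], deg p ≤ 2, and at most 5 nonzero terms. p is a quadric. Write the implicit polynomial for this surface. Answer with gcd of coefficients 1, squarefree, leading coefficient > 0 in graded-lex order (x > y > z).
x^2 + y^2 - z^2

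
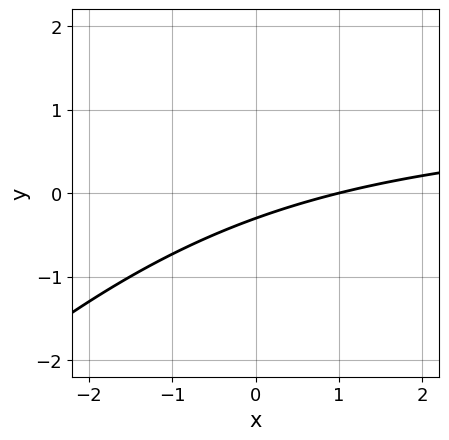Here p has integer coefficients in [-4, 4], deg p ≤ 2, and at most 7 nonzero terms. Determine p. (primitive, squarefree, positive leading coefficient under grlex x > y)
x*y - y^2 - x + 3*y + 1

Degree: a generic line meets the curve in up to 2 points, so deg p = 2.
Checking where it meets the axes: it crosses the x-axis at the gridline x = 1.
Fitting integer coefficients to these (and the overall shape) gives p.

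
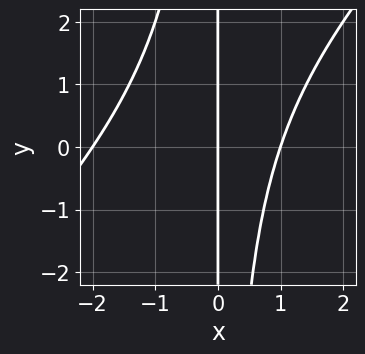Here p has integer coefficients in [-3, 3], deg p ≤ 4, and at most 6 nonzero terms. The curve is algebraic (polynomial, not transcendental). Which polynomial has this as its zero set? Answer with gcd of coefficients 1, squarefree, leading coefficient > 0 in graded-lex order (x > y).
x^3 - x^2*y + x^2 - 2*x

First, the degree is 3 — the shape is more complex than any degree-2 curve.
Next, checking where it meets the axes: the visible y-axis segment lies entirely on the curve; among the integer gridlines, it crosses the x-axis at x ∈ {-2, 0, 1}.
Finally, these observations pin down the coefficients.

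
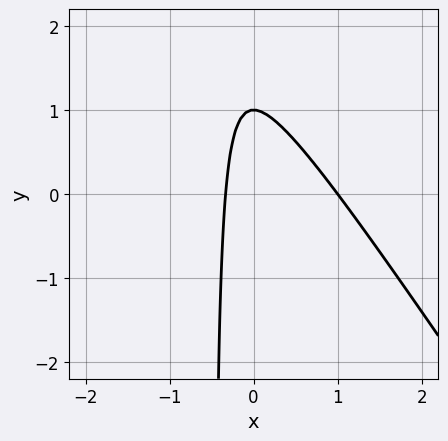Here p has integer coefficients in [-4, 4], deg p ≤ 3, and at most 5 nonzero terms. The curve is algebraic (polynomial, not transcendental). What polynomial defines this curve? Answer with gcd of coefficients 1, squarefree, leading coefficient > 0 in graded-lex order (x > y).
3*x^2 + 2*x*y - 2*x + y - 1

First, degree: no degree-1 curve has this shape, so deg p = 2.
Then, from the axis intercepts and sections: it meets the x-axis at x = 1 (among the integer gridlines); one y-axis crossing is at y = 1.
Finally, assembling these constraints gives the stated polynomial.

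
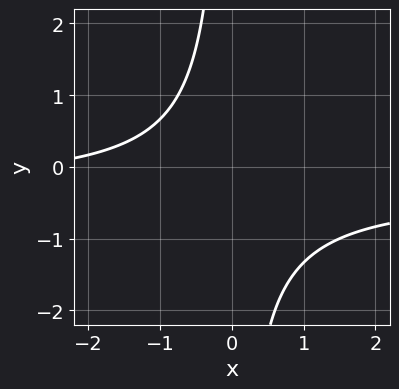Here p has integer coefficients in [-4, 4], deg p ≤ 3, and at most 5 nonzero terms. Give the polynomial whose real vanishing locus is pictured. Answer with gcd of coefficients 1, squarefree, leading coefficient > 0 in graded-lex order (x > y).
(a) Degree: no degree-1 curve has this shape, so deg p = 2.
(b) From the axis intercepts and sections: no x-intercept at any integer in the box; it misses every integer gridline on the y-axis.
(c) Putting this together gives p.

3*x*y + x + 3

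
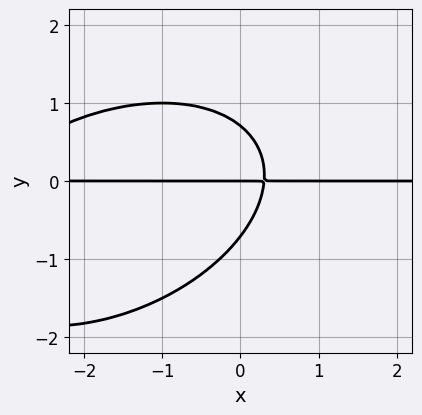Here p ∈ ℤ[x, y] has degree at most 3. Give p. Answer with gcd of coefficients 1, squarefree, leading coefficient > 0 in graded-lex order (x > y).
x^2*y - x*y^2 + 2*y^3 + 3*x*y - y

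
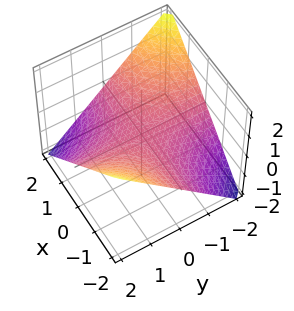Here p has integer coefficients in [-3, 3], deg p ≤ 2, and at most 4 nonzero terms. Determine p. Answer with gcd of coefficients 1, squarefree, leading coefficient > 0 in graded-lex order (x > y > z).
x*y + 2*z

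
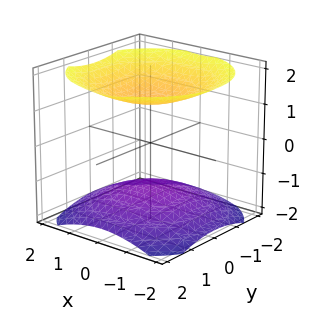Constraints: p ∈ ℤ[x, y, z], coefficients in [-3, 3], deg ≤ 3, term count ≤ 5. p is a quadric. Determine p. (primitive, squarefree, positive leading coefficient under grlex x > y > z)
x^2 + y^2 - 2*z^2 + 3

1. There are 2 components. Treating them together as one polynomial.
2. deg p = 2. Two sheets facing apart; a quadric.
3. Symmetries: the surface is invariant under rotation about z: p = q(x² + y², z); mirror symmetry z ↦ −z ⇒ only even powers of z.
4. Against the integer gridlines: it misses every integer gridline on the y-axis; the surface avoids every integer x-axis point in the box.
5. Matching integer coefficients to the picture gives p.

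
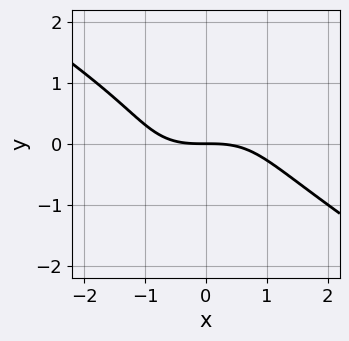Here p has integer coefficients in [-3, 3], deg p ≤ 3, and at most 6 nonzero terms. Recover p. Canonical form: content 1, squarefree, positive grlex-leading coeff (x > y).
1. deg p = 3. The shape is more complex than any degree-2 curve.
2. Reading off the gridlines: one y-axis crossing is at y = 0; it crosses the x-axis at the gridline x = 0.
3. The integer polynomial consistent with all of this is the stated p.

x^3 - x*y^2 + 2*y^3 - y^2 + 3*y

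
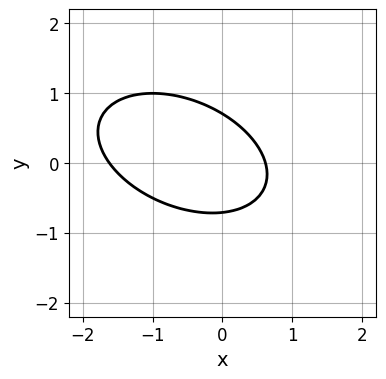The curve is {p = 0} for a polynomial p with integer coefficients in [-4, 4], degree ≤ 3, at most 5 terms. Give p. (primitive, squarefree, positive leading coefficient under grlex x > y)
1. The degree is 2 — the shape is more complex than any degree-1 curve.
2. Matching integer coefficients to the picture gives p.

x^2 + x*y + 2*y^2 + x - 1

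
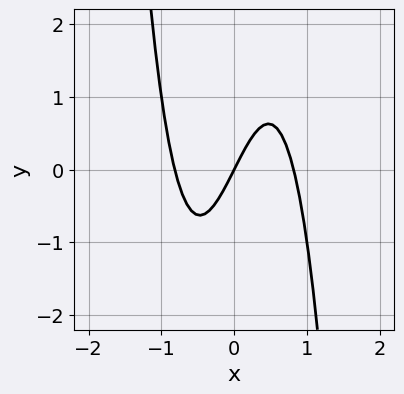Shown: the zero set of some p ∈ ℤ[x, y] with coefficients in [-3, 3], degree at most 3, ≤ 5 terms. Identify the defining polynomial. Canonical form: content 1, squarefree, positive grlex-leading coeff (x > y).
3*x^3 - 2*x + y

First, deg p = 3. A generic line meets the curve in up to 3 points.
Then, checking where it meets the axes: it crosses the x-axis at the gridline x = 0; it crosses the y-axis at the gridline y = 0.
Finally, assembling these constraints gives the stated polynomial.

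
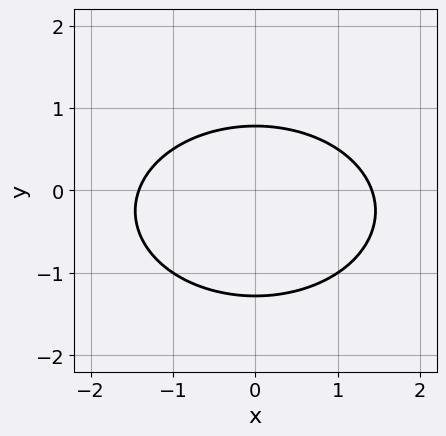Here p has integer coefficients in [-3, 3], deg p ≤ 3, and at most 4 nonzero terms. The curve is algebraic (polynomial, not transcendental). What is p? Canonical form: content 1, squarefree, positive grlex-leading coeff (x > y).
First, the degree is 2 — no degree-1 curve has this shape.
Next, symmetries: it's symmetric under x → −x, forcing even powers of x.
Finally, solving for integer coefficients yields p as stated.

x^2 + 2*y^2 + y - 2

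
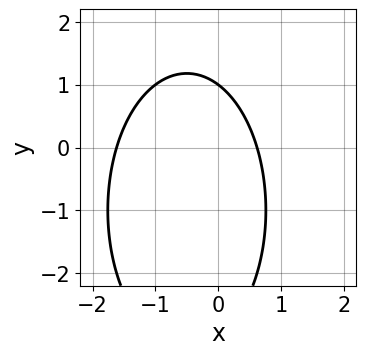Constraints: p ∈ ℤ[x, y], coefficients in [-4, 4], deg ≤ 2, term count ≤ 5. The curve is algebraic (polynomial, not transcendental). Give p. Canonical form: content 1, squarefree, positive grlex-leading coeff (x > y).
3*x^2 + y^2 + 3*x + 2*y - 3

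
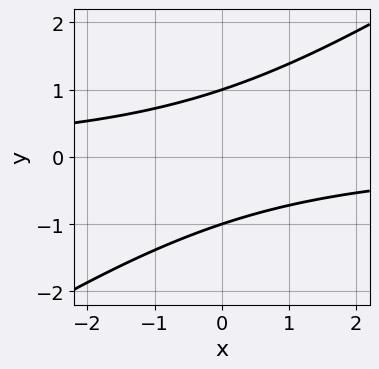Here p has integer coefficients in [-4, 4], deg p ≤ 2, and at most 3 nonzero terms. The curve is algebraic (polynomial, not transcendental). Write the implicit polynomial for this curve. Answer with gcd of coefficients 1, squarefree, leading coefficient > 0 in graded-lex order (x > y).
2*x*y - 3*y^2 + 3

The degree is 2 — a generic line meets the curve in up to 2 points.
Against the integer gridlines: it misses every integer gridline on the x-axis; the y-axis gridline crossings are at y ∈ {-1, 1}.
Fitting integer coefficients to these (and the overall shape) gives p.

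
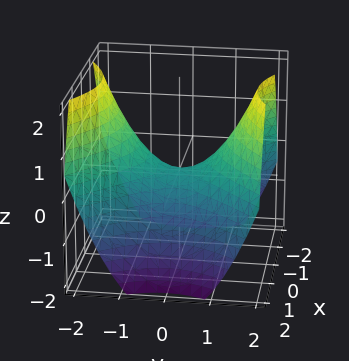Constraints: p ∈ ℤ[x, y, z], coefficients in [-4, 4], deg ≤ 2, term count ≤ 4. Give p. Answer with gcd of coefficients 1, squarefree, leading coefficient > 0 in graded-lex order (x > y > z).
2*x^2 - 2*y^2 + 3*z

First, deg p = 2. A saddle surface; a quadric.
Next, symmetries: it's symmetric under y → −y, forcing even powers of y; mirror symmetry x ↦ −x ⇒ only even powers of x.
Then, from the visible intercepts: it crosses the z-axis at the gridline z = 0; it meets the x-axis at x = 0 (among the integer gridlines); it crosses the y-axis at the gridline y = 0.
Finally, fitting integer coefficients to these (and the overall shape) gives p.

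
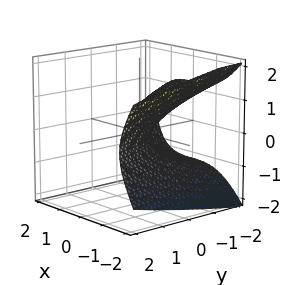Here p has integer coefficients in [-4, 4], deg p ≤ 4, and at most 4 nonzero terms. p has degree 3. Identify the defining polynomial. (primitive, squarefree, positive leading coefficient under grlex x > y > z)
(a) The degree is 3 — the shape is more complex than any degree-2 surface.
(b) Checking where it meets the axes: it crosses the y-axis at the gridline y = 0; it crosses the x-axis at the gridline x = 0; it meets the z-axis at z = 0 (among the integer gridlines).
(c) Fitting integer coefficients to these (and the overall shape) gives p.

x^3 + 3*z^2 + 2*y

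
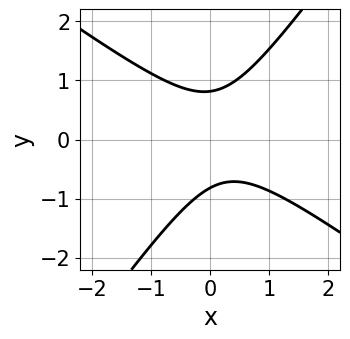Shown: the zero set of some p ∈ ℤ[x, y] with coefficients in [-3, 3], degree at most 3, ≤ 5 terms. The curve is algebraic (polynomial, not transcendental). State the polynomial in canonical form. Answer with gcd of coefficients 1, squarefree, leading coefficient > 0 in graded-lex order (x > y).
3*x^2 + 2*x*y - 3*y^2 - x + 2

First, deg p = 2. A generic line meets the curve in up to 2 points.
Then, from the visible intercepts: no x-intercept at any integer in the box.
Finally, assembling these constraints gives the stated polynomial.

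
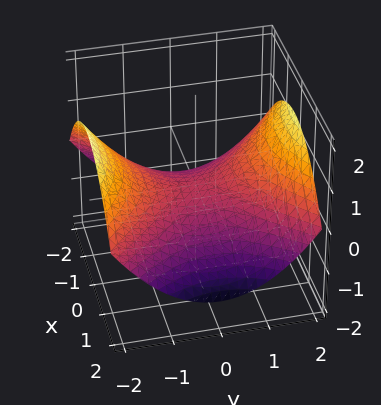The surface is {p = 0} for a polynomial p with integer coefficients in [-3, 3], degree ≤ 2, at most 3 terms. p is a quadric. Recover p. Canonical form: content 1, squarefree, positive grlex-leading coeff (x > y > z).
First, deg p = 2.
Then, symmetries: the x ↦ −x reflection is a symmetry, so x appears only in even powers; mirror symmetry y ↦ −y ⇒ only even powers of y.
Next, against the integer gridlines: it crosses the x-axis at the gridline x = 0; it crosses the z-axis at the gridline z = 0.
Finally, solving for integer coefficients yields p as stated.

x^2 - y^2 + 3*z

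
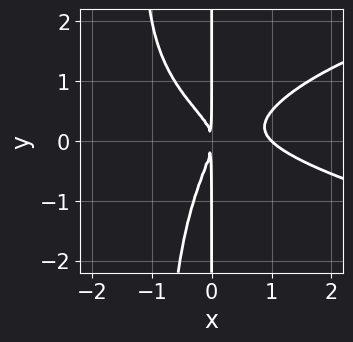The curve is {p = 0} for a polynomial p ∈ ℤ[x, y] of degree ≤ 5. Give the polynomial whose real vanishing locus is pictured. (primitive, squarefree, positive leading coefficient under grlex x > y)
x^2*y^2 - x^3 - x^2*y + x*y^2 + x^2

First, the degree is 4 — the shape is more complex than any degree-3 curve.
Then, checking where it meets the axes: it meets the x-axis at x = 1 (among the integer gridlines); the visible y-axis segment lies entirely on the curve.
Finally, assembling these constraints gives the stated polynomial.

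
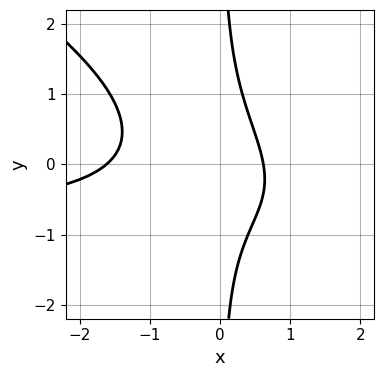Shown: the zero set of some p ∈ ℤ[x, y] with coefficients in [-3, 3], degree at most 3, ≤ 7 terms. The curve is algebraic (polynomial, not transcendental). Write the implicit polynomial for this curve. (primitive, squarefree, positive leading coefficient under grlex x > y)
2*x^2*y + 3*x*y^2 + 2*x^2 + 2*x - 2

The degree is 3 — a generic line meets the curve in up to 3 points.
Checking where it meets the axes: it misses every integer gridline on the y-axis.
These observations pin down the coefficients.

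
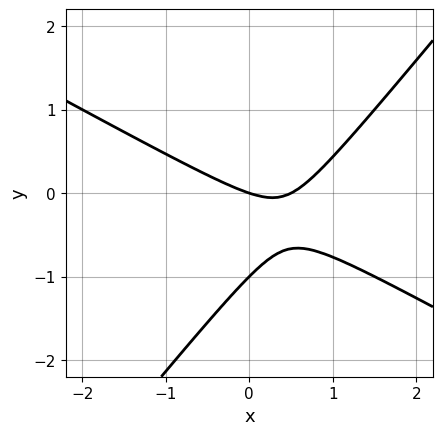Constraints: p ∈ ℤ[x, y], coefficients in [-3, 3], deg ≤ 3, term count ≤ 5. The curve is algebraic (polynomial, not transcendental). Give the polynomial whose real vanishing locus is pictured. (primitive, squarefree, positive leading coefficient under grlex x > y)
2*x^2 + 2*x*y - 3*y^2 - x - 3*y

First, degree: no degree-1 curve has this shape, so deg p = 2.
Then, from the visible intercepts: the y-axis gridline crossings are at y ∈ {-1, 0}; it crosses the x-axis at the gridline x = 0.
Finally, putting this together gives p.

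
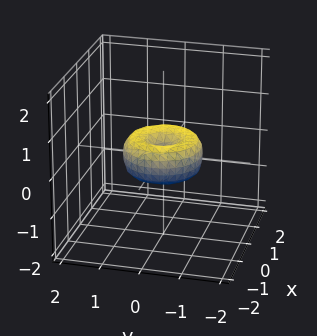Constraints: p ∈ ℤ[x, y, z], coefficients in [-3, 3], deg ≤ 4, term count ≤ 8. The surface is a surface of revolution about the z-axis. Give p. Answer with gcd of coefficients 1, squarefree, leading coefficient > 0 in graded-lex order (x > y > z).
1. Degree: no degree-3 surface has this shape, so deg p = 4.
2. Symmetries: rotational symmetry about the z-axis ⇒ p depends on x, y only through x² + y².
3. Against the integer gridlines: one z-axis crossing is at z = 0; the y-axis gridline crossings are at y ∈ {-1, 0, 1}; a circular section at z = 0 has radius exactly 1; the x-axis gridline crossings are at x ∈ {-1, 0, 1}.
4. These observations pin down the coefficients.

x^4 + 2*x^2*y^2 + y^4 - x^2 - y^2 + z^2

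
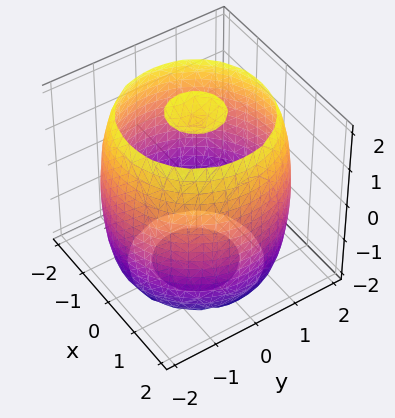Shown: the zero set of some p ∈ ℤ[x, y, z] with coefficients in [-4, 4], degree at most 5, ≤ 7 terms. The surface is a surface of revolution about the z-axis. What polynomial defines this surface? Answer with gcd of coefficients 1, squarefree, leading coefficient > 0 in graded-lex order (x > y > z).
x^4 + 2*x^2*y^2 + y^4 - 3*x^2 - 3*y^2 + z^2 - 3

First, the picture has 3 separate pieces.
Then, degree: the shape is more complex than any degree-3 surface, so deg p = 4.
Then, symmetries: the surface is invariant under rotation about z: p = q(x² + y², z).
Next, from the visible intercepts: a circular section at z = 1 has radius between 1 and 2.
Finally, assembling these constraints gives the stated polynomial.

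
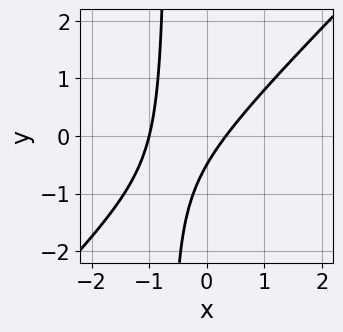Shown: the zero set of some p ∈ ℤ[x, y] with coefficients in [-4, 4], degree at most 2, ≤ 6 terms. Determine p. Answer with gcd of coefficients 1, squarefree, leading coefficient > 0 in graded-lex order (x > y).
First, degree: a generic line meets the curve in up to 2 points, so deg p = 2.
Then, reading off the gridlines: it meets the x-axis at x = -1 (among the integer gridlines).
Finally, matching integer coefficients to the picture gives p.

3*x^2 - 3*x*y + 2*x - 2*y - 1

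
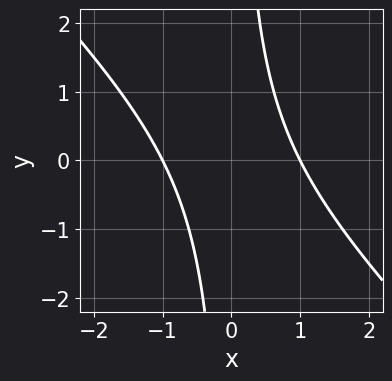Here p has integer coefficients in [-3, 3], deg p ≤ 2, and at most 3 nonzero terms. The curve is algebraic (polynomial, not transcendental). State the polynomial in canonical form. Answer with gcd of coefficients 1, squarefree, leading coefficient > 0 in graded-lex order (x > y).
First, degree: the shape is more complex than any degree-1 curve, so deg p = 2.
Then, checking where it meets the axes: it misses every integer gridline on the y-axis; among the integer gridlines, it crosses the x-axis at x ∈ {-1, 1}.
Finally, solving for integer coefficients yields p as stated.

x^2 + x*y - 1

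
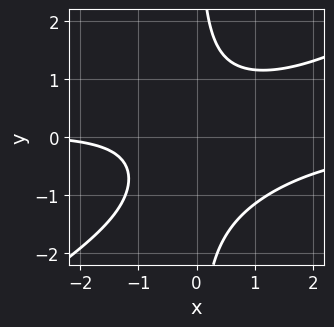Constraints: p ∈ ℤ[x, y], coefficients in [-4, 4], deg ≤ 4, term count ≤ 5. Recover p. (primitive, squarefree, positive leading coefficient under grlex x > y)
1. deg p = 3. No degree-2 curve has this shape.
2. Reading off the gridlines: it misses every integer gridline on the x-axis; the curve avoids every integer y-axis point in the box.
3. Solving for integer coefficients yields p as stated.

2*x^2*y - 3*x*y^2 - 2*x*y + x + 3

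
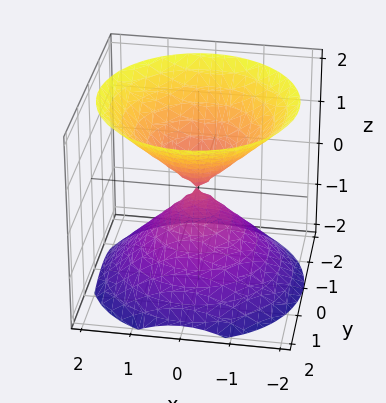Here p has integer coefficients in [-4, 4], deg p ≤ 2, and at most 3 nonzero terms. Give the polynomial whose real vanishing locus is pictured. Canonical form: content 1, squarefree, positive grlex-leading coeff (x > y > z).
x^2 + y^2 - z^2

The picture has 2 separate pieces.
deg p = 2.
Symmetries: it's symmetric under z → −z, forcing even powers of z; the z-axis is an axis of rotation, so x and y enter only as x² + y².
Against the integer gridlines: it meets the x-axis at x = 0 (among the integer gridlines); it meets the z-axis at z = 0 (among the integer gridlines).
Matching integer coefficients to the picture gives p.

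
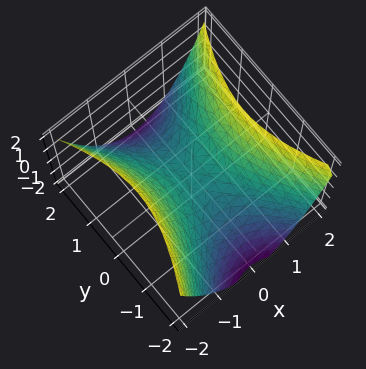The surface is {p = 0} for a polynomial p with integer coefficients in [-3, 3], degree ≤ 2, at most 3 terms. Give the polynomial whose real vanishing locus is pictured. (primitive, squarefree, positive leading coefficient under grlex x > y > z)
2*x^2 - y^2 - 2*z

deg p = 2.
Symmetries: it's symmetric under x → −x, forcing even powers of x; mirror symmetry y ↦ −y ⇒ only even powers of y.
Reading off the gridlines: it meets the x-axis at x = 0 (among the integer gridlines); it meets the z-axis at z = 0 (among the integer gridlines); it meets the y-axis at y = 0 (among the integer gridlines).
Putting this together gives p.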